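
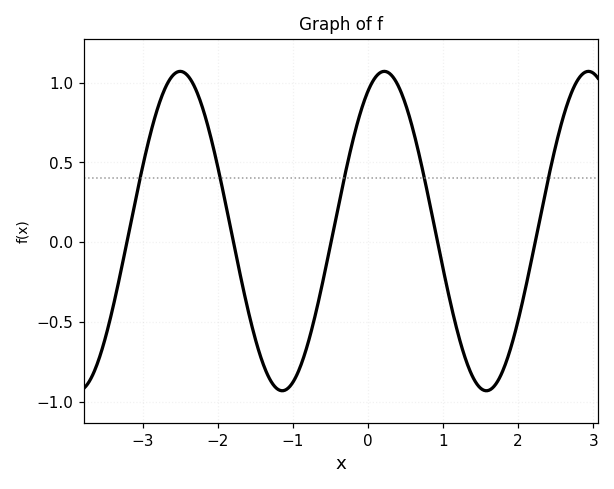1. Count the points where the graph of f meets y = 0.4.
5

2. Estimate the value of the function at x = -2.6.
1.05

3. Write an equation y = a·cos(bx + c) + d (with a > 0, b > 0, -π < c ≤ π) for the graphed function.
y = 1cos(2.3x - 0.5) + 0.07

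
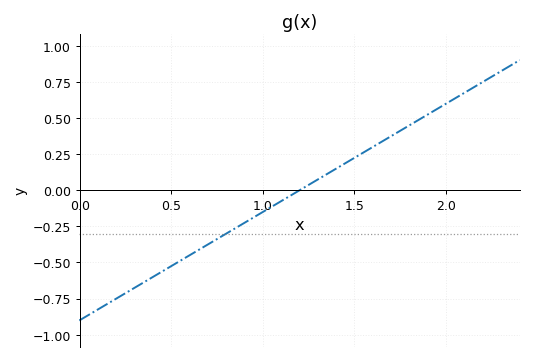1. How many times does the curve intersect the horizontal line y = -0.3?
1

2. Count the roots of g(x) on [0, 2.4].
1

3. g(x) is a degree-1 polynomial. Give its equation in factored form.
y = 0.75(x - 1.2)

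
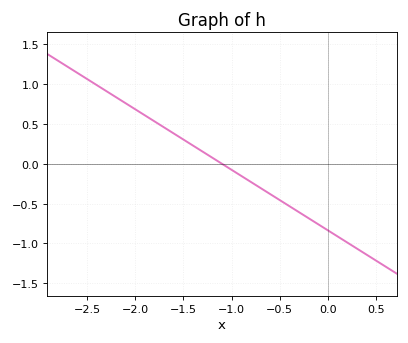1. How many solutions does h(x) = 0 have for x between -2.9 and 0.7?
1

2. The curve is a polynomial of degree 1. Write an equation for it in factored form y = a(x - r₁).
y = -0.76(x + 1.1)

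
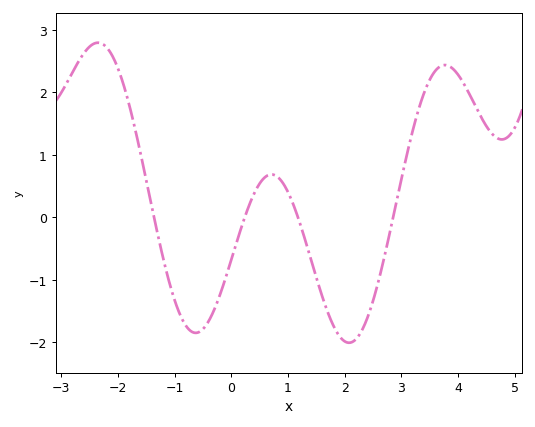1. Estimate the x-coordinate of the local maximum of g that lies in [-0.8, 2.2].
0.8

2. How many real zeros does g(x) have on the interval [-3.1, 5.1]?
4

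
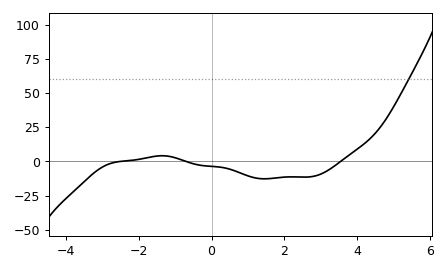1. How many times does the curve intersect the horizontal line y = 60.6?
1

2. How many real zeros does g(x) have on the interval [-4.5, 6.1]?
3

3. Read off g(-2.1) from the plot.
2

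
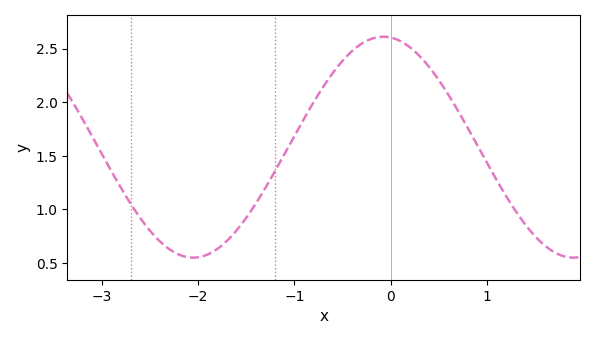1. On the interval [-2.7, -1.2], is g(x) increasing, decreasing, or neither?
neither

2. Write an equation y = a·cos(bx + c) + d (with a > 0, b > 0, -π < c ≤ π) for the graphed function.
y = 1.03cos(1.6x + 0.12) + 1.58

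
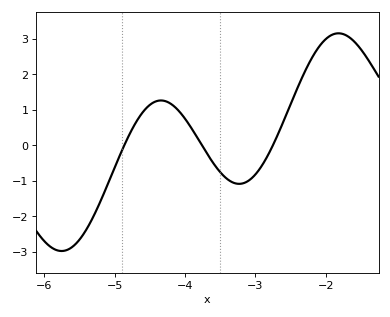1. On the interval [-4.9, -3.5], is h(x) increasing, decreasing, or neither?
neither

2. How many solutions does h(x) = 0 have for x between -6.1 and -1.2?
3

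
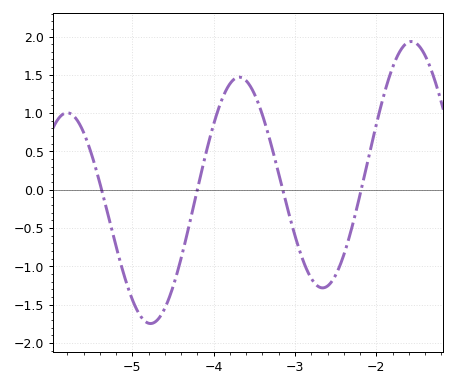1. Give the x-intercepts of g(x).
-5.38, -4.2, -3.15, -2.19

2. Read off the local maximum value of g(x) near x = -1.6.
1.93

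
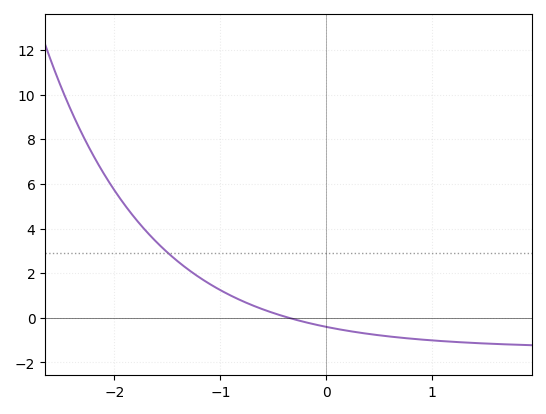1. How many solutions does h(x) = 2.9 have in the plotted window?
1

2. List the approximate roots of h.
-0.356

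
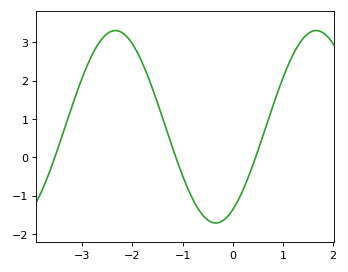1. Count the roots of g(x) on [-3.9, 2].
3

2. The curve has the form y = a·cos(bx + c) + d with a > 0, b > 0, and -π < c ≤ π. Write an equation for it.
y = 2.51cos(1.57x - 2.61) + 0.8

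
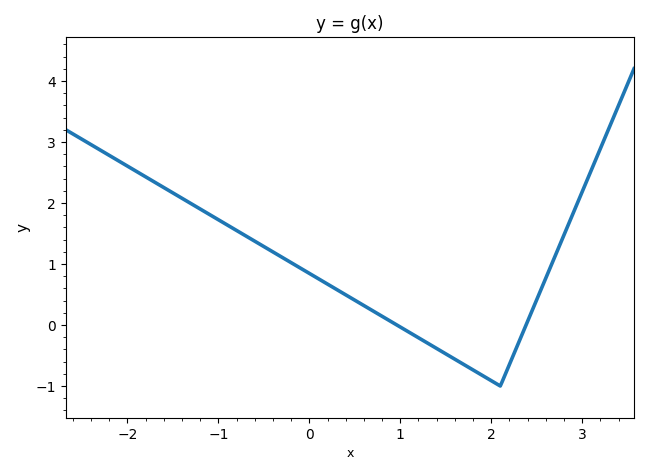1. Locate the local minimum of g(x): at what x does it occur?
2.1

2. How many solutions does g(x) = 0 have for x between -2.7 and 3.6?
2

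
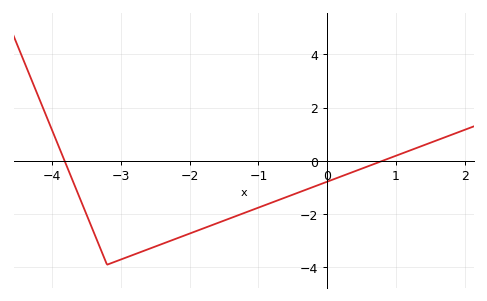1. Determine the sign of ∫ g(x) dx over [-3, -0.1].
negative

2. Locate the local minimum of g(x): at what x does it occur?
-3.2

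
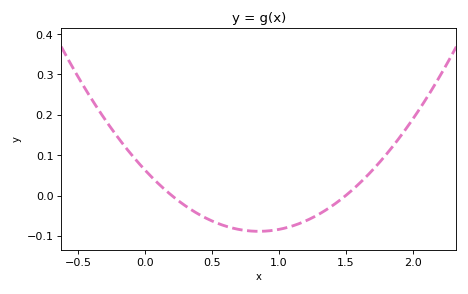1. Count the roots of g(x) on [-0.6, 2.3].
2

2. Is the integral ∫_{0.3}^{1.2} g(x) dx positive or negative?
negative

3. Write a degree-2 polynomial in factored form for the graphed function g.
y = 0.21(x - 0.2)(x - 1.5)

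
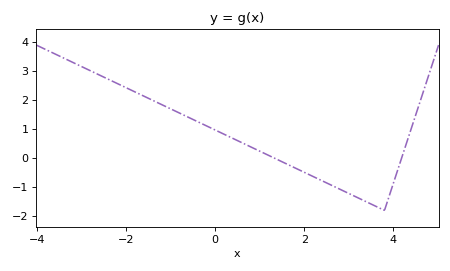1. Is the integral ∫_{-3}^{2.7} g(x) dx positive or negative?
positive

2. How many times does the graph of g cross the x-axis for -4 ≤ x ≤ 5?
2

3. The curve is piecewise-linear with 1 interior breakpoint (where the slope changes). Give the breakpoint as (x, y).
(3.8, -1.8)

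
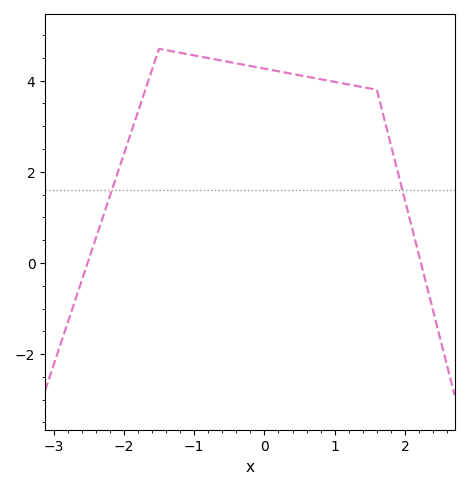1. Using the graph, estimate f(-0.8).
4.5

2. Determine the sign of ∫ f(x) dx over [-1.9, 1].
positive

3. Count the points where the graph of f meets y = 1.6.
2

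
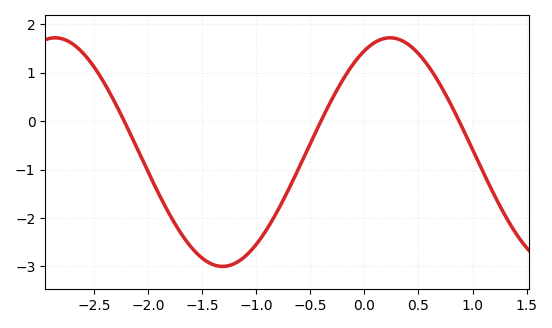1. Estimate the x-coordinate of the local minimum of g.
-1.31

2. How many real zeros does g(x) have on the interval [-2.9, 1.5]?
3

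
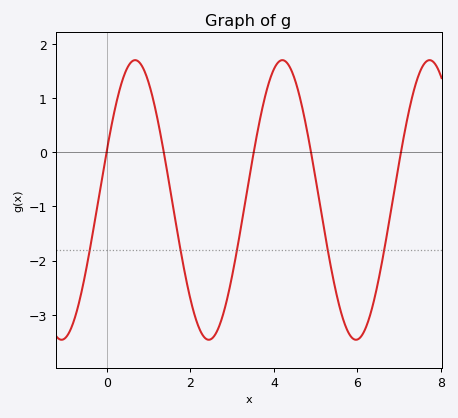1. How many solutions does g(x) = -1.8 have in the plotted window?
5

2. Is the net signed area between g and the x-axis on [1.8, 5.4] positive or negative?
negative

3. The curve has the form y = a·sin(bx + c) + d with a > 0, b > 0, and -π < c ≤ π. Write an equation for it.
y = 2.58sin(1.78x + 0.37) - 0.88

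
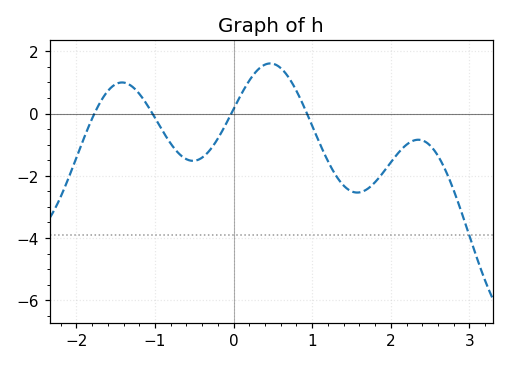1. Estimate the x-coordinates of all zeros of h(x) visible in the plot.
-1.77, -1.03, -0.029, 0.933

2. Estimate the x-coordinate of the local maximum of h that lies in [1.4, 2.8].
2.35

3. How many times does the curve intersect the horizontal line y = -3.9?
1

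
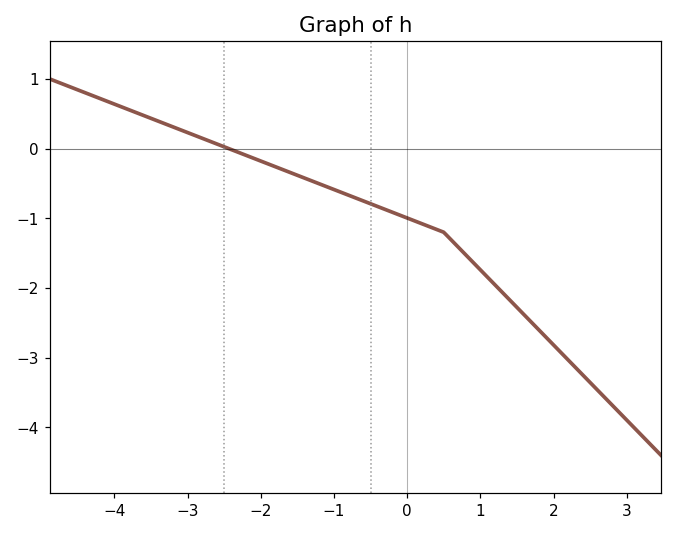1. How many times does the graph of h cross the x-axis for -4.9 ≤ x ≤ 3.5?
1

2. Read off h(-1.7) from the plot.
-0.301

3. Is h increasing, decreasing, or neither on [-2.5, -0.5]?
decreasing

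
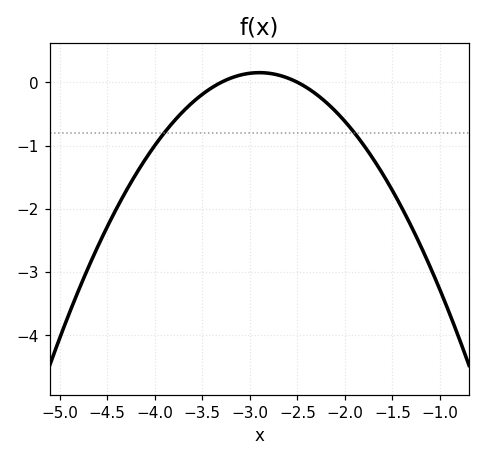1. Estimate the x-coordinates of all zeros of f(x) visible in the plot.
-3.3, -2.5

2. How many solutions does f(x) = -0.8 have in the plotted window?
2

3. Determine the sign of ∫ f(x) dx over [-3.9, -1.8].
negative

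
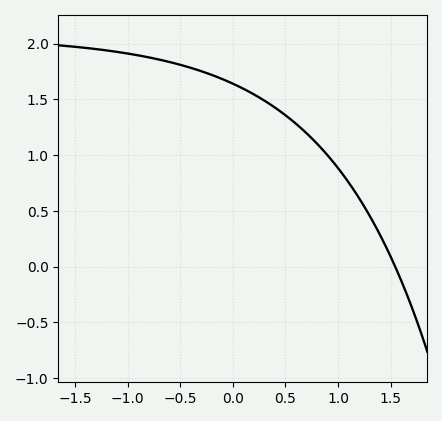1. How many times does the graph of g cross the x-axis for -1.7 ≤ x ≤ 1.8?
1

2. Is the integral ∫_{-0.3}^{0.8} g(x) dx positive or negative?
positive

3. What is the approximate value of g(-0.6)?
1.85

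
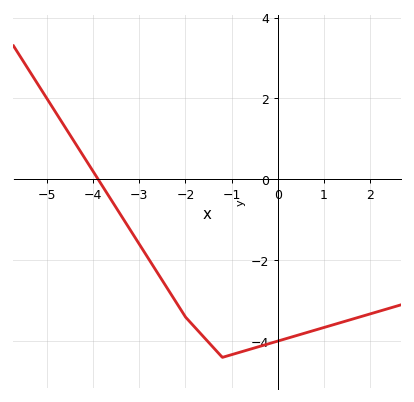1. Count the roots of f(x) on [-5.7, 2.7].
1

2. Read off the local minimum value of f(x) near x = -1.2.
-4.4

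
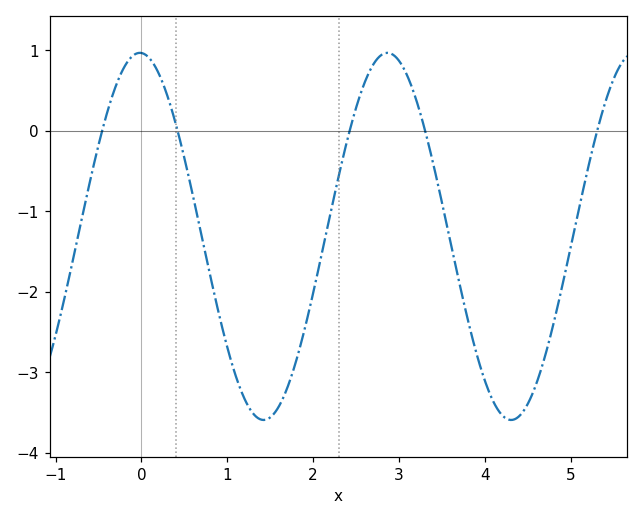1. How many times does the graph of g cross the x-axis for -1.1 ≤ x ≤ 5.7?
5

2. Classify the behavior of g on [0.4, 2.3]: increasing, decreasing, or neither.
neither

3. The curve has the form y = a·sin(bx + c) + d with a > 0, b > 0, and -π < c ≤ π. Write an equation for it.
y = 2.28sin(2.18x + 1.61) - 1.31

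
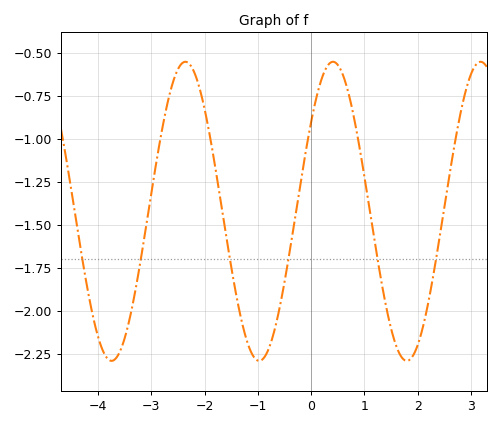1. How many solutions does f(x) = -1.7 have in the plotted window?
6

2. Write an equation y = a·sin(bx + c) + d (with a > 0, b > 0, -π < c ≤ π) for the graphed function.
y = 0.87sin(2.27x + 0.642) - 1.42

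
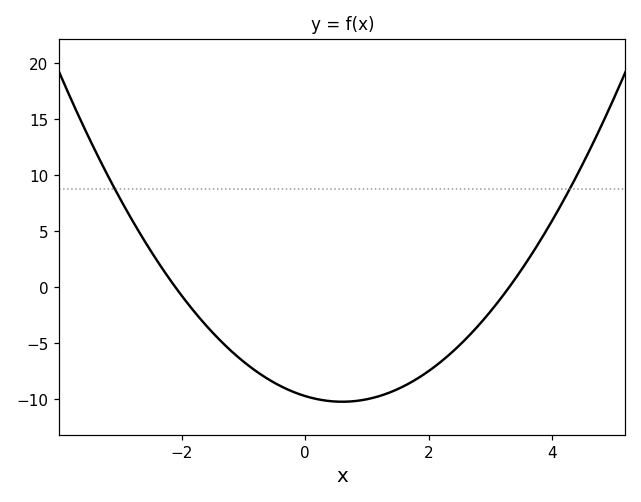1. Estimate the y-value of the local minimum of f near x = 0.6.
-10.2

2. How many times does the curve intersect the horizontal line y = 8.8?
2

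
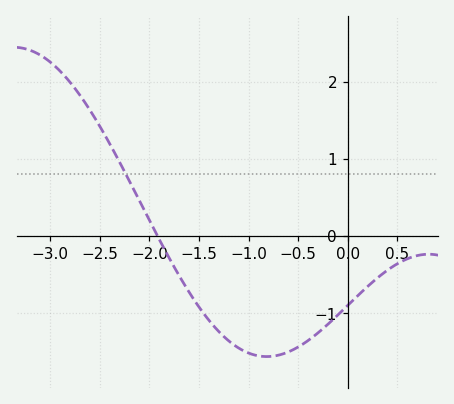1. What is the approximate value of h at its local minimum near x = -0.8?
-1.56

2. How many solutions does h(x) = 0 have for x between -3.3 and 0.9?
1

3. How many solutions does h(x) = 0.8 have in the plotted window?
1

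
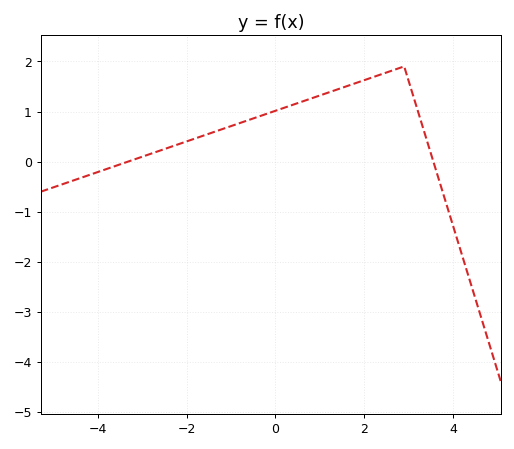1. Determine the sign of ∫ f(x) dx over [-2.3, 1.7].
positive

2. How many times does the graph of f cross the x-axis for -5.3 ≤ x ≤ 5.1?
2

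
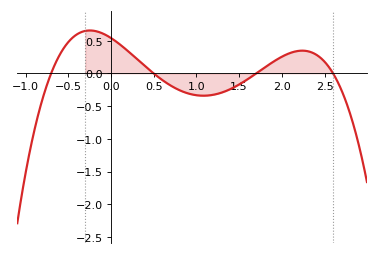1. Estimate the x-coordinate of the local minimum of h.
1.08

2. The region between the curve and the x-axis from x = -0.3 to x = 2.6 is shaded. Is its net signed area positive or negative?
positive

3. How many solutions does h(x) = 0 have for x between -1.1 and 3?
4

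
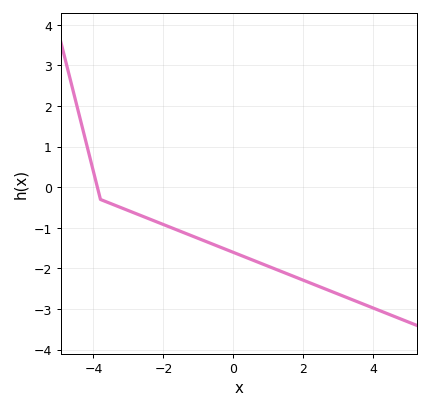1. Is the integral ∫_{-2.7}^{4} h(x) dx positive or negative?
negative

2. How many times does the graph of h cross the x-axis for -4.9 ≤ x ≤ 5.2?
1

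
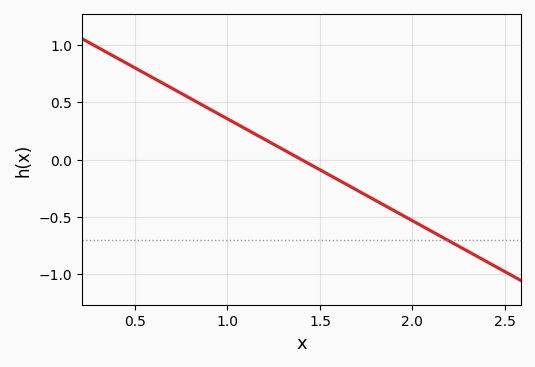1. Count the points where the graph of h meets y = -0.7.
1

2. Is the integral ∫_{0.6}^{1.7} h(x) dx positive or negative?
positive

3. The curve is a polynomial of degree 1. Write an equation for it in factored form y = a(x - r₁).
y = -0.89(x - 1.4)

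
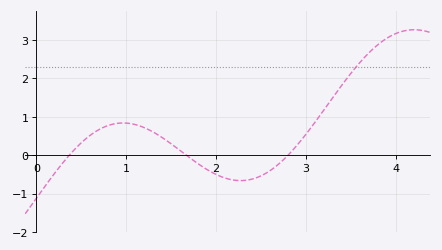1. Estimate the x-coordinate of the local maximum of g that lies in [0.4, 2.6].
1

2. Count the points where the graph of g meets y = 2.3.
1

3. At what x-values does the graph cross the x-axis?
0.4, 1.7, 2.8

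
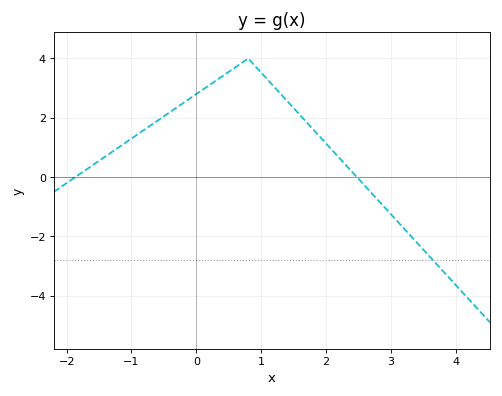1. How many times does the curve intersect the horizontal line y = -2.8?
1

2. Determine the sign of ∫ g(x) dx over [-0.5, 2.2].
positive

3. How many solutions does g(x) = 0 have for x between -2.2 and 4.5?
2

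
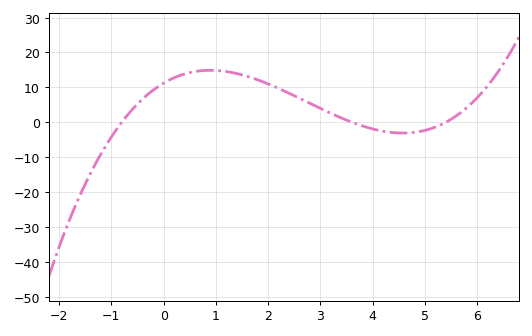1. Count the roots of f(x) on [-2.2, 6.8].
3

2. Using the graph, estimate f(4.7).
-3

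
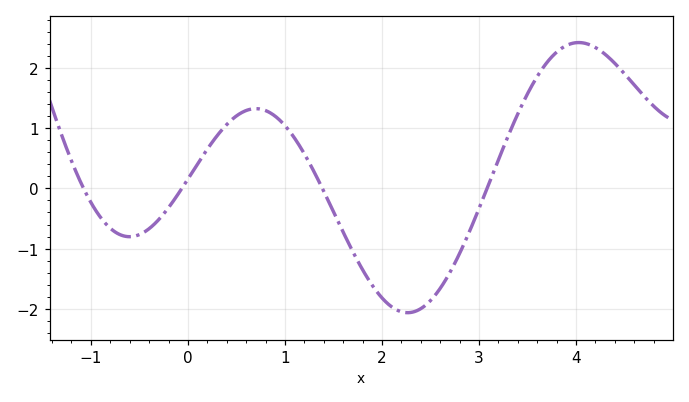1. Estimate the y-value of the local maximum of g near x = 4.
2.42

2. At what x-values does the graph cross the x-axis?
-1.08, -0.062, 1.39, 3.08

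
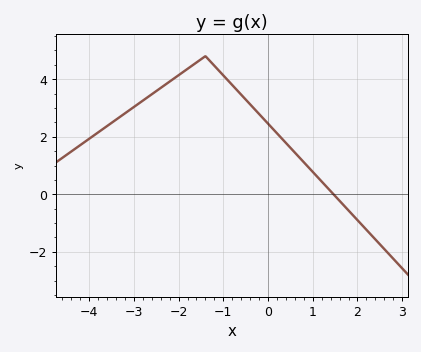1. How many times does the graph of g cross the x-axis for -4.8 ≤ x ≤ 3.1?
1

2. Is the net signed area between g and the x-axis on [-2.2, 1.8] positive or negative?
positive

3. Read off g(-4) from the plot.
1.93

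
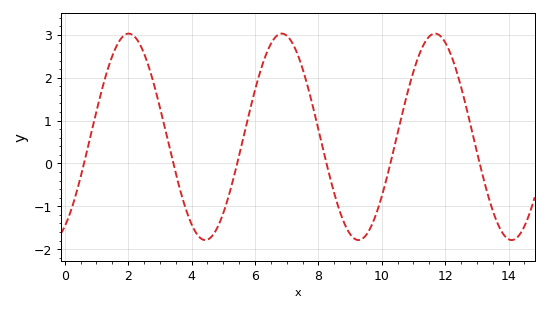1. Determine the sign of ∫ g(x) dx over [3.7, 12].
positive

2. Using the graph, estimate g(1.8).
2.9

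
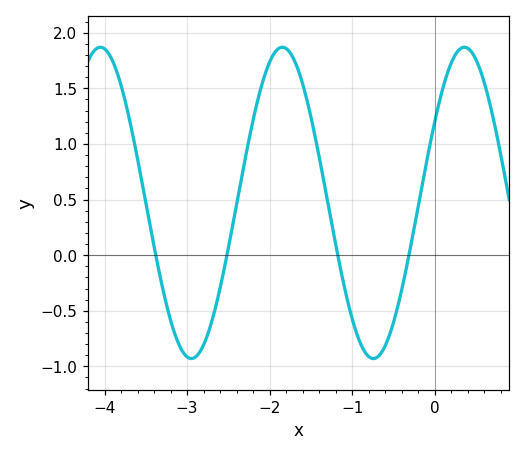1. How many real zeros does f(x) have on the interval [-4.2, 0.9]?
4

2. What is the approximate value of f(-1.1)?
-0.269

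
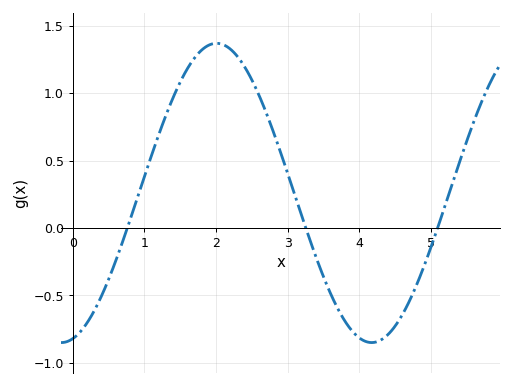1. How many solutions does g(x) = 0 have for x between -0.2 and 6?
3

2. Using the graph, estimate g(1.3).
0.834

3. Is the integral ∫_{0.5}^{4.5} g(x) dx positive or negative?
positive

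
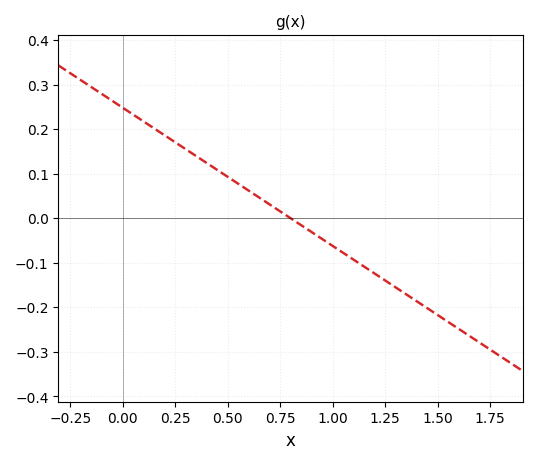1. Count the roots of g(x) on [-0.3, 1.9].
1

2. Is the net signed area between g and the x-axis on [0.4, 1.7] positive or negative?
negative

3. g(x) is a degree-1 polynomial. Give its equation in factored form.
y = -0.31(x - 0.8)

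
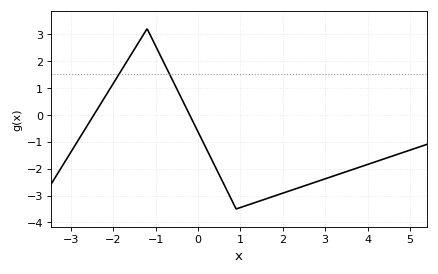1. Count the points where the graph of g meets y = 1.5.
2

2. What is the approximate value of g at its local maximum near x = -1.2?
3.2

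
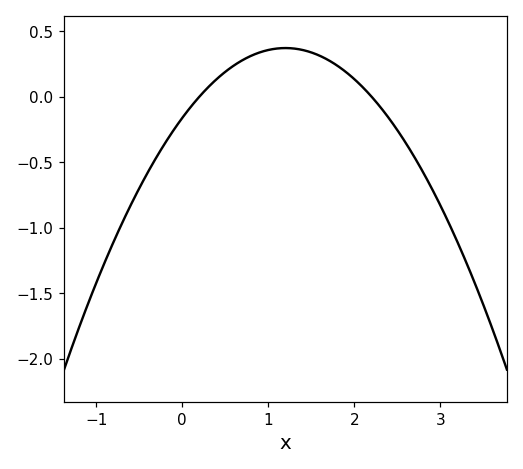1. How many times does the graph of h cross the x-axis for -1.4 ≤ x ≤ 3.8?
2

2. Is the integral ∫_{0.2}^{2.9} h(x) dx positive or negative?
positive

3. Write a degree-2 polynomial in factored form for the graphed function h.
y = -0.37(x - 0.2)(x - 2.2)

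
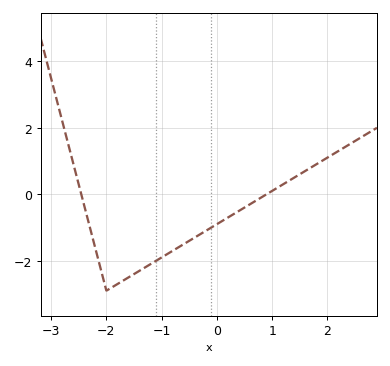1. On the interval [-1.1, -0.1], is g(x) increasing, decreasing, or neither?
increasing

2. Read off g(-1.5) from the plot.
-2.4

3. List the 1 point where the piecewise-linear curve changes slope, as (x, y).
(-2, -2.9)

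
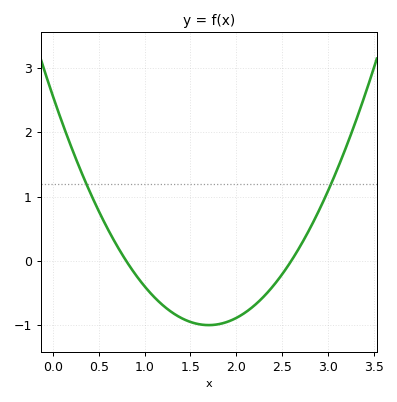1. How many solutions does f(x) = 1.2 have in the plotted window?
2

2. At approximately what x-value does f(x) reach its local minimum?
1.7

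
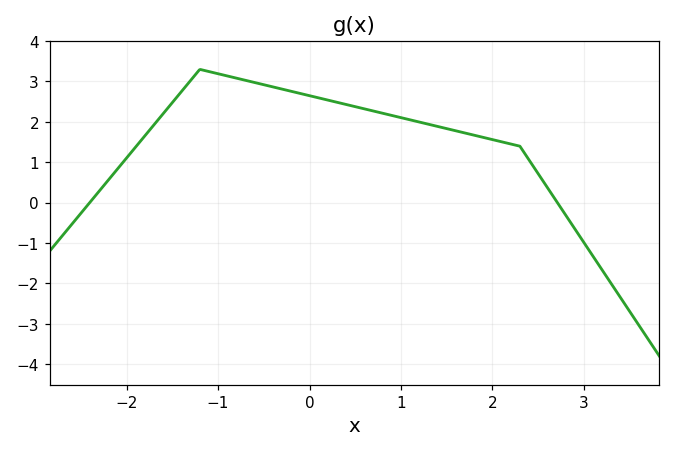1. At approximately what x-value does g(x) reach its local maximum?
-1.2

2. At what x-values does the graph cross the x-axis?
-2.4, 2.7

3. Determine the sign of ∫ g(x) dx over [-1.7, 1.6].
positive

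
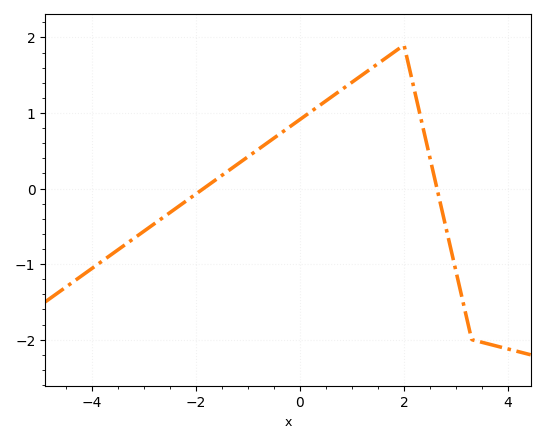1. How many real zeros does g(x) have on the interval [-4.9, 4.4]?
2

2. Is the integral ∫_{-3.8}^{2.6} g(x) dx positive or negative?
positive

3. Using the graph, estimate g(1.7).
1.75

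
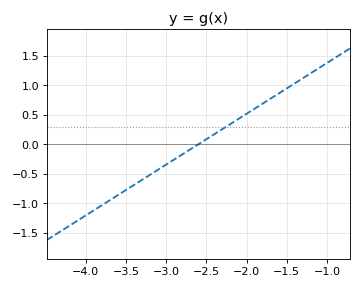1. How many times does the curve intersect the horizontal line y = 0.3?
1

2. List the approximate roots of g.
-2.6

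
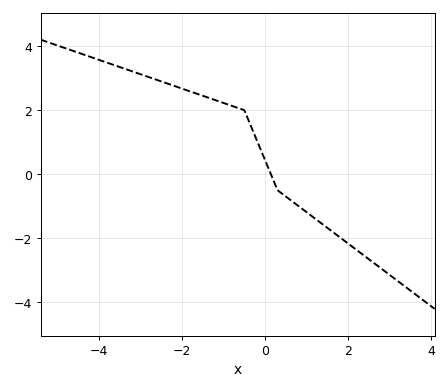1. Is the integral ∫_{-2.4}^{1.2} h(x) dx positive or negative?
positive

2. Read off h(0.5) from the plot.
-0.6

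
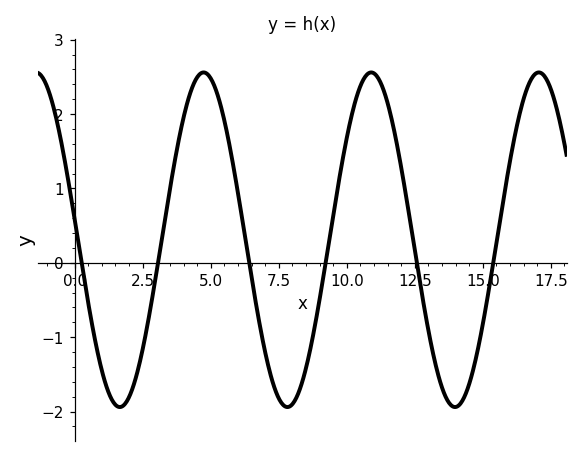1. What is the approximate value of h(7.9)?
-1.9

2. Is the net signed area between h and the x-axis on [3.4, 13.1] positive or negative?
positive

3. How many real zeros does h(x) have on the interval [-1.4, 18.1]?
6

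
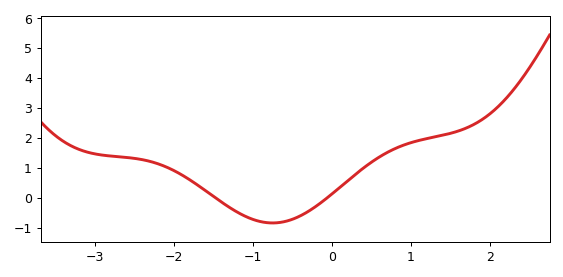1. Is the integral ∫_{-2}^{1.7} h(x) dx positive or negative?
positive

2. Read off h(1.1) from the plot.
1.92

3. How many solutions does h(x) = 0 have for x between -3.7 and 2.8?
2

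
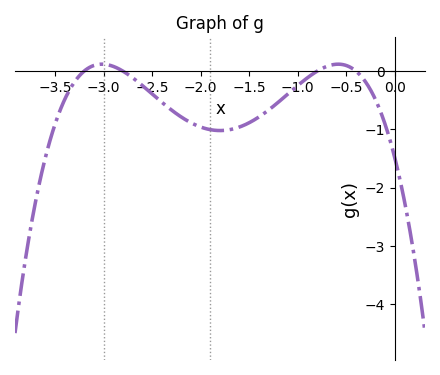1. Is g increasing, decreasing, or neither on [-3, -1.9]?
decreasing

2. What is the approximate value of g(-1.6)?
-1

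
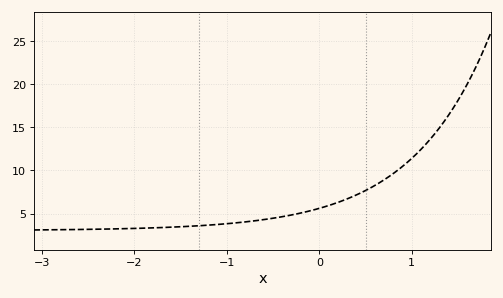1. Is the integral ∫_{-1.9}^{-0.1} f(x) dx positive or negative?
positive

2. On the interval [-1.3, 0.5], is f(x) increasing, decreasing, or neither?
increasing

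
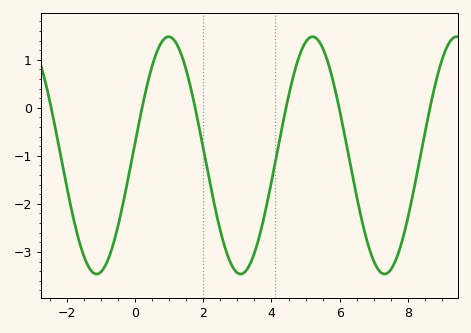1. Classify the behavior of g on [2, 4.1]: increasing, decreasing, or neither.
neither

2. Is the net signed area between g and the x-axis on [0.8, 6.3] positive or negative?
negative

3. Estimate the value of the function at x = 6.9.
-3.01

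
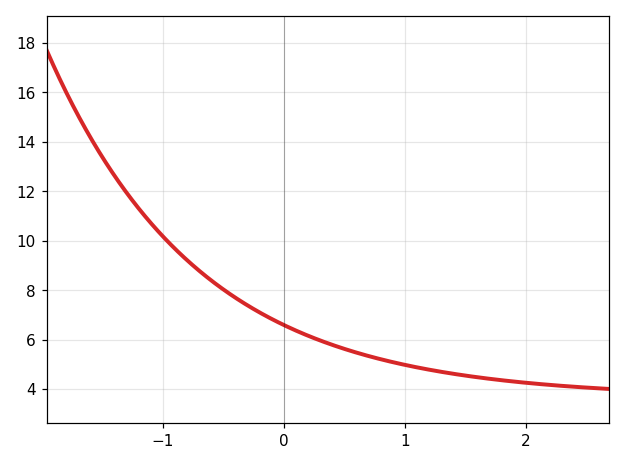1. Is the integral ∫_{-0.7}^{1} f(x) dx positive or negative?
positive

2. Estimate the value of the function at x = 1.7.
4.4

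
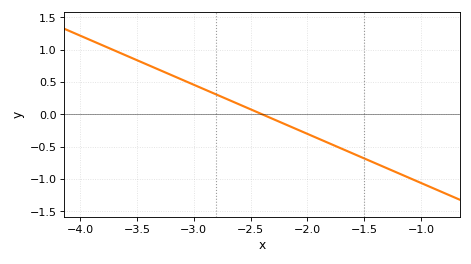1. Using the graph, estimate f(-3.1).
0.55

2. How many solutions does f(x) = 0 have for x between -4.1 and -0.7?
1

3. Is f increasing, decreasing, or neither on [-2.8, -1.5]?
decreasing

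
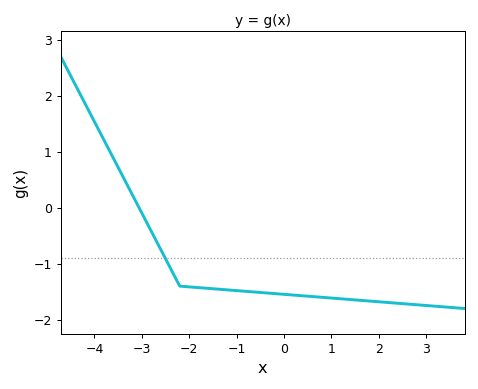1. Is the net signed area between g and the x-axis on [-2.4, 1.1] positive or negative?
negative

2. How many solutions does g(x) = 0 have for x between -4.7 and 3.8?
1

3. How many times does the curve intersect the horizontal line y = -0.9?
1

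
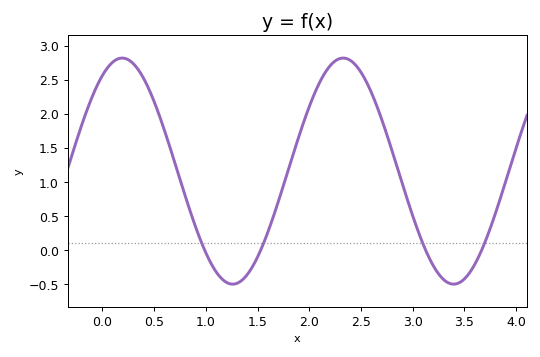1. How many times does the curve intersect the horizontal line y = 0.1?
4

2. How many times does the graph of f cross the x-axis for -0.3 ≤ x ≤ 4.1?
4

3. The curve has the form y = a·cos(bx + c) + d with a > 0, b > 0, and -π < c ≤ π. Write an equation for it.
y = 1.66cos(2.94x - 0.562) + 1.16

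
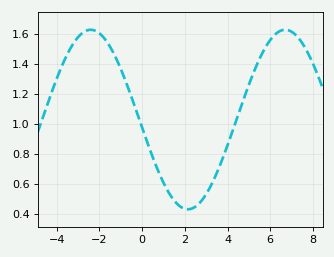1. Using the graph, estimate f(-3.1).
1.56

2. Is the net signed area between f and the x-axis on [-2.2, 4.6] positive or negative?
positive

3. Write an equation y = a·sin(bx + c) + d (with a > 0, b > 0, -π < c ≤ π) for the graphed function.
y = 0.6sin(0.69x - 3.05) + 1.03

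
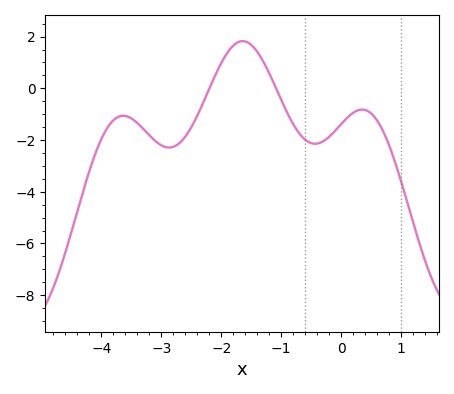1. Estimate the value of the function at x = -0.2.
-1.8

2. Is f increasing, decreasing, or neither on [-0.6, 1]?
neither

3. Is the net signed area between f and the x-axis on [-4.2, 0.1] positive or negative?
negative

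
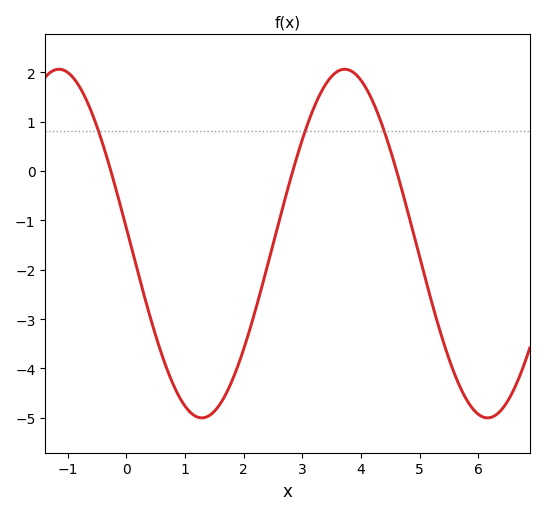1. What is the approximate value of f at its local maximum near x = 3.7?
2.1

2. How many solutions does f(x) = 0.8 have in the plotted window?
3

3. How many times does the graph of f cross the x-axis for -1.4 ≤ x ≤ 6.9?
3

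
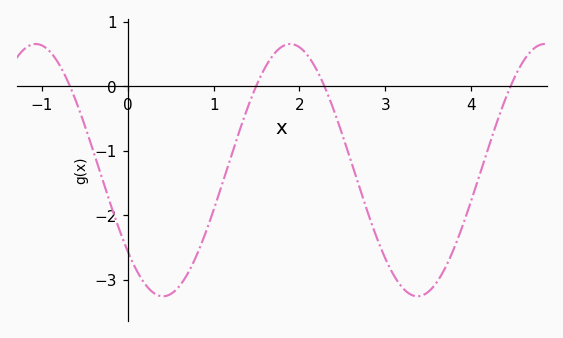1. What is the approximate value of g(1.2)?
-1.1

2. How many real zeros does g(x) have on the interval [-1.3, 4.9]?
4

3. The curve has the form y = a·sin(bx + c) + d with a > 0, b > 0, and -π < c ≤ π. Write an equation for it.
y = 1.96sin(2.12x - 2.44) - 1.3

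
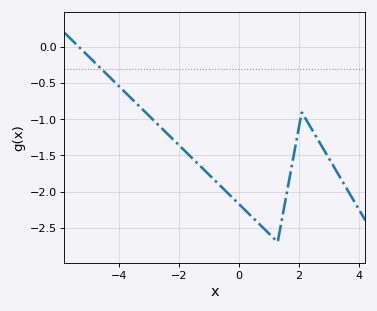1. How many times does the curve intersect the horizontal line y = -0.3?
1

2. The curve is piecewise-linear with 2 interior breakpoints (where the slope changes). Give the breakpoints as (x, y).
(1.3, -2.7); (2.1, -0.9)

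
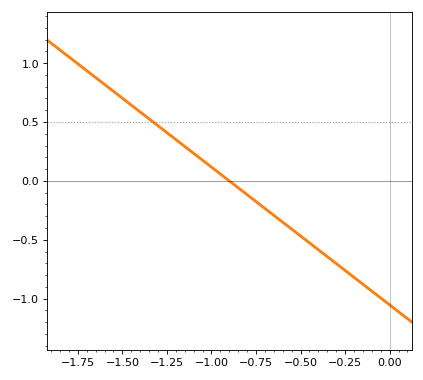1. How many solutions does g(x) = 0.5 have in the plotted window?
1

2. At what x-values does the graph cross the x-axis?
-0.9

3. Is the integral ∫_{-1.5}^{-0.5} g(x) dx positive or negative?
positive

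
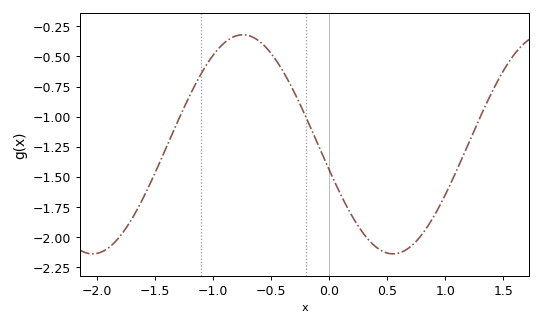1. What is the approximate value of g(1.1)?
-1.45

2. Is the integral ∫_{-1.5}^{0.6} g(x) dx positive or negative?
negative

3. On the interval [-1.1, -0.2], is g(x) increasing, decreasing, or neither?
neither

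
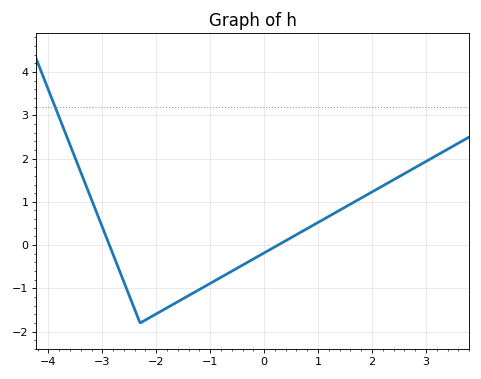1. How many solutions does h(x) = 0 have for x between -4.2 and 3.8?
2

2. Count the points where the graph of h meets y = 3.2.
1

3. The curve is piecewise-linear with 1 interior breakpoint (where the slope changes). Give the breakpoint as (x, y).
(-2.3, -1.8)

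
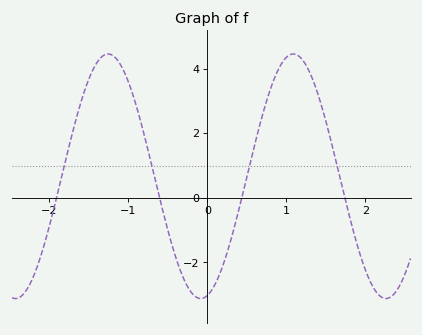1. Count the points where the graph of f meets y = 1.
4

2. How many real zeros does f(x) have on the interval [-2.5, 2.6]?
4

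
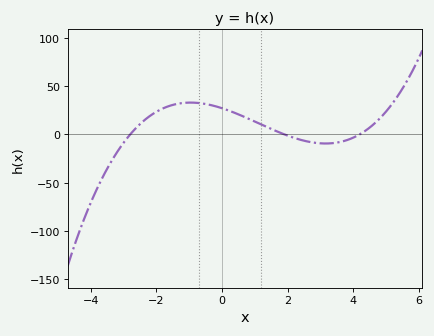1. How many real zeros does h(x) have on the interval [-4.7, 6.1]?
3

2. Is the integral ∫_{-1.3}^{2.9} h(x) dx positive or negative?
positive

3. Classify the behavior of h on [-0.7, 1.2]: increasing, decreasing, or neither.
decreasing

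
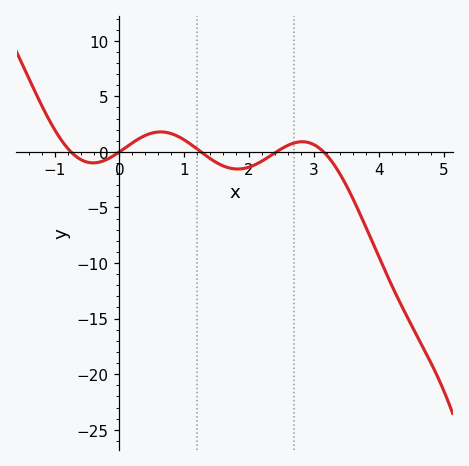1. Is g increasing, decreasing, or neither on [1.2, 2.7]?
neither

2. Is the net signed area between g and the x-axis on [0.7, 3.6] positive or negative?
negative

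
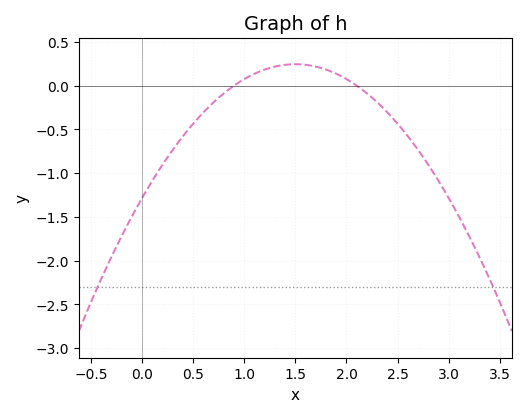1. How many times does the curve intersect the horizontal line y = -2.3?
2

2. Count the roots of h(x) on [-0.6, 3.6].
2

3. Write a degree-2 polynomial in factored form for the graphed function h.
y = -0.68(x - 0.9)(x - 2.1)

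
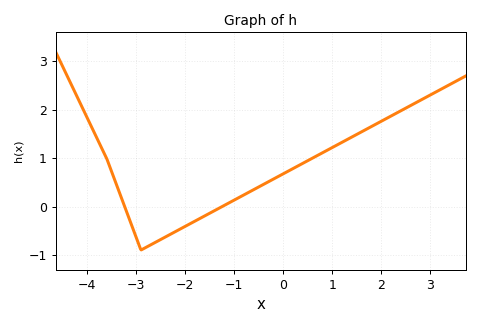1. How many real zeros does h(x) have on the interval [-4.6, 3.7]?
2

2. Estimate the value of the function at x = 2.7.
2.14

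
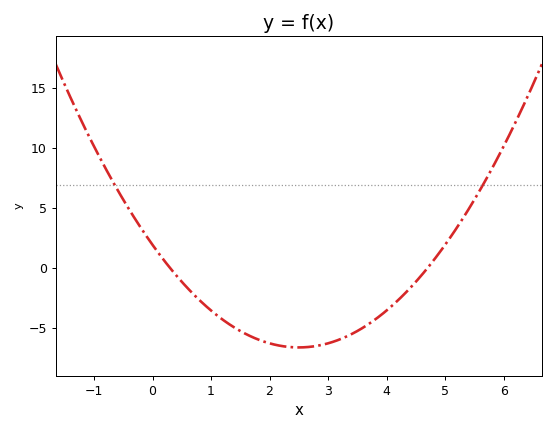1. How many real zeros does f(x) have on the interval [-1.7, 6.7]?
2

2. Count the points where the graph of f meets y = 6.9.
2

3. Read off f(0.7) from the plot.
-2.19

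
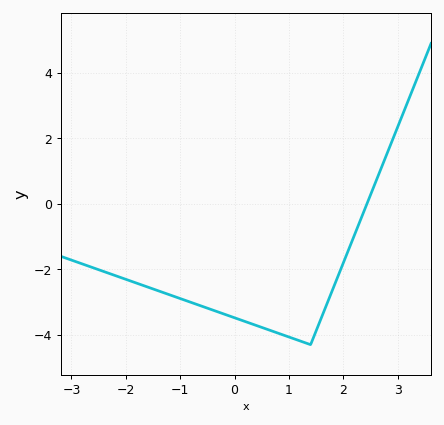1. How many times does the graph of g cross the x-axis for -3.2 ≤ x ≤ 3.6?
1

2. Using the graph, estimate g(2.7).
1.1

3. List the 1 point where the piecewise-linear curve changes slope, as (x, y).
(1.4, -4.3)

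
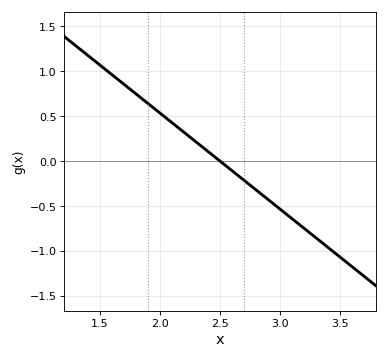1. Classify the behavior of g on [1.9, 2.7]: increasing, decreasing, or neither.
decreasing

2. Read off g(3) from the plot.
-0.55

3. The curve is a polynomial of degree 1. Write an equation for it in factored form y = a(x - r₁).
y = -1.07(x - 2.5)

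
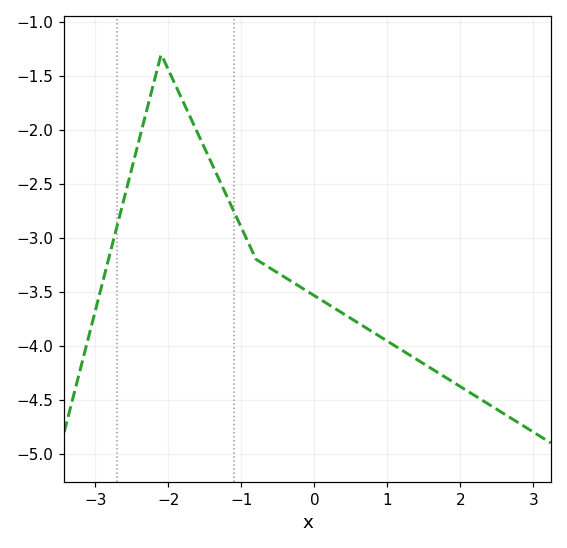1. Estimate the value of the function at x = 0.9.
-3.9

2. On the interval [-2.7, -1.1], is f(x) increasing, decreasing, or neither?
neither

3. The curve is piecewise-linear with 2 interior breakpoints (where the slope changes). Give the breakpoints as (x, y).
(-2.1, -1.3); (-0.8, -3.2)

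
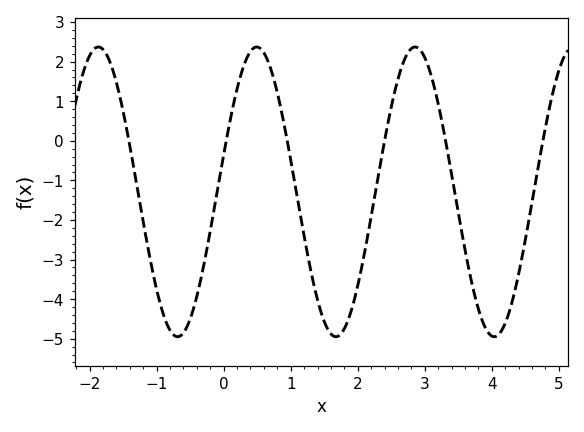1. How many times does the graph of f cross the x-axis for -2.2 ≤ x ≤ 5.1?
6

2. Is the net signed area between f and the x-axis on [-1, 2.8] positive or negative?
negative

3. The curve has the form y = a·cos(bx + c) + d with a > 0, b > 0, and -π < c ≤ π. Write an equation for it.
y = 3.66cos(2.66x - 1.31) - 1.29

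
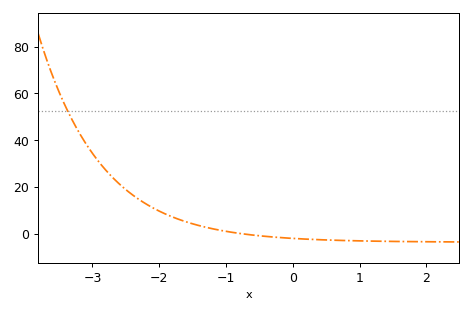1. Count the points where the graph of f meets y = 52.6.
1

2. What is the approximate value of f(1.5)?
-3.35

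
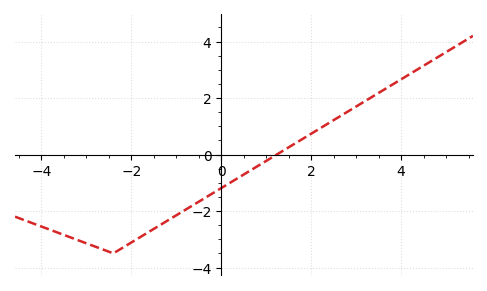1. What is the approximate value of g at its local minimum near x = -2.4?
-3.4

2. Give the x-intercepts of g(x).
1.2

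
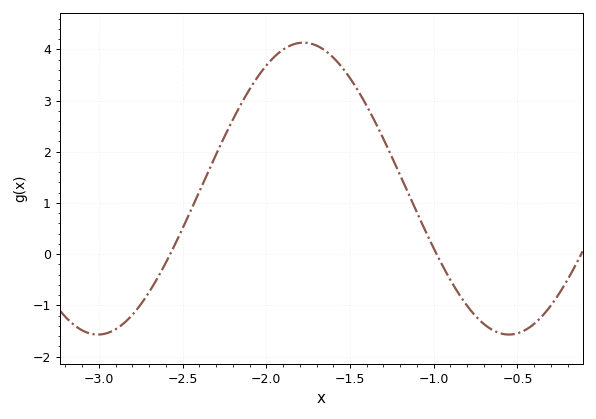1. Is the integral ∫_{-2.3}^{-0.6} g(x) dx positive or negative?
positive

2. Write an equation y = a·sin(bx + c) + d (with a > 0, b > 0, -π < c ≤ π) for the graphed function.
y = 2.85sin(2.56x - 0.16) + 1.28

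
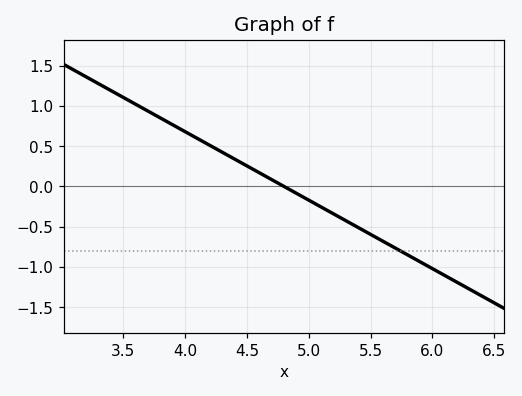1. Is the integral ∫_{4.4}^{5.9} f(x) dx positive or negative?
negative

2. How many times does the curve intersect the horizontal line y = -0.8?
1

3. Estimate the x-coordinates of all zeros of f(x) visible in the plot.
4.8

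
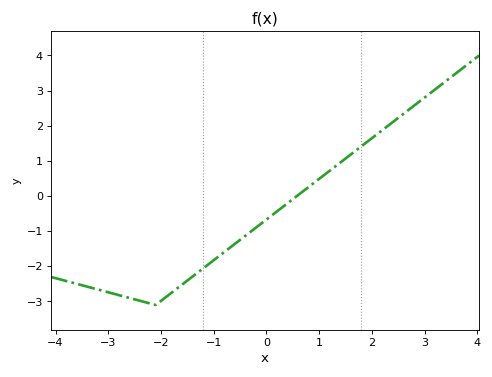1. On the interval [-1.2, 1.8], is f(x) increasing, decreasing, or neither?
increasing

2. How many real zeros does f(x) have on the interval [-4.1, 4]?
1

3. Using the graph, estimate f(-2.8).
-2.8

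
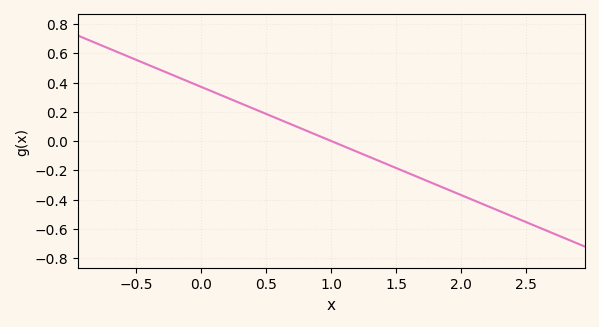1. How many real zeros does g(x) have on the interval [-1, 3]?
1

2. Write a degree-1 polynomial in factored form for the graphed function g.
y = -0.37(x - 1)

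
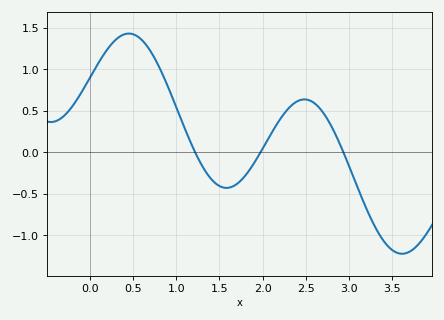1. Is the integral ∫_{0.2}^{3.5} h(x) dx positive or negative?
positive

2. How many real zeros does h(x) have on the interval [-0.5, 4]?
3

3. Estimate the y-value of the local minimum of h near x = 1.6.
-0.45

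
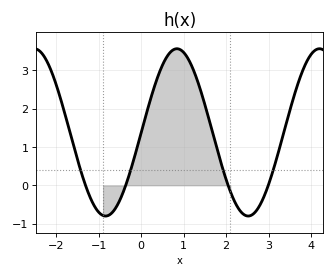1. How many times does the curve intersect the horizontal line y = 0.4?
4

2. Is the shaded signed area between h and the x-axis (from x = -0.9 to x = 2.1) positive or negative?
positive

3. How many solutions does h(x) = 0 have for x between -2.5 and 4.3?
4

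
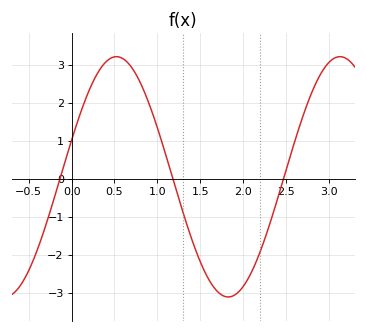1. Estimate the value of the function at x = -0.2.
-0.488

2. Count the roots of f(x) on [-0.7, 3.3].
3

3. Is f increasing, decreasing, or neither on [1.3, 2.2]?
neither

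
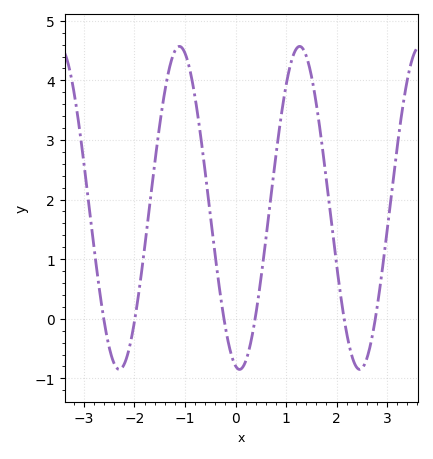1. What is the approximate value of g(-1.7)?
1.9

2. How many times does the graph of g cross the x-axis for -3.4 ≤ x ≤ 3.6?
6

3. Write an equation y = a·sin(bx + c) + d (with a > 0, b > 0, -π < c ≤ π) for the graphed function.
y = 2.71sin(2.6x - 1.8) + 1.86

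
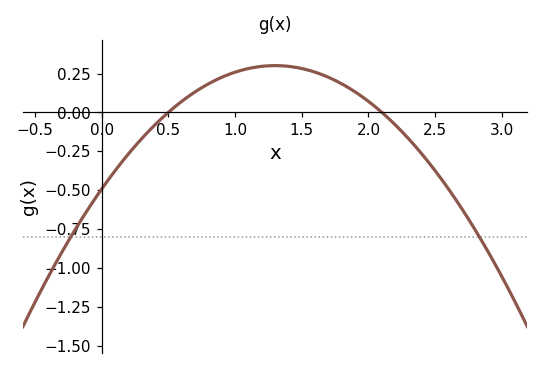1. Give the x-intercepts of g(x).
0.5, 2.1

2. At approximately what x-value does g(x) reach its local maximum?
1.3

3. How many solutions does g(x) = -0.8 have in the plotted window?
2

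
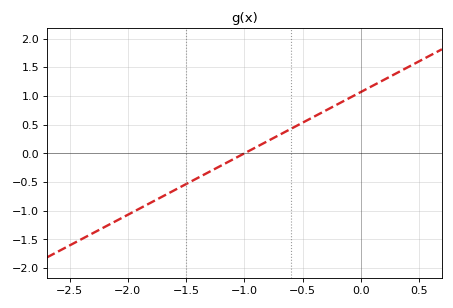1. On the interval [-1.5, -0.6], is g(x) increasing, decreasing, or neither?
increasing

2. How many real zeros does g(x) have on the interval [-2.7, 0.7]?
1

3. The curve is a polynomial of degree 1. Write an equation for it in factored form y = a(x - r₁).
y = 1.07(x + 1)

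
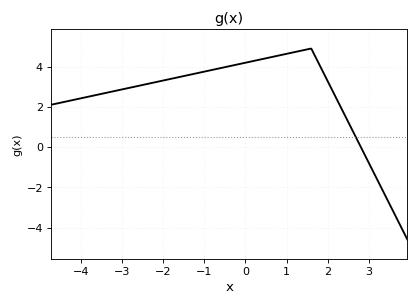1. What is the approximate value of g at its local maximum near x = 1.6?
4.9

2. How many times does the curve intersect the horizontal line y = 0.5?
1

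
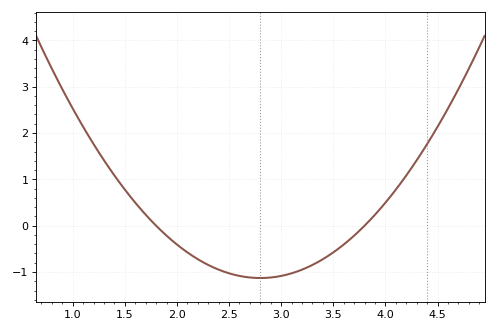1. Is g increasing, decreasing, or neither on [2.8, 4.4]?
increasing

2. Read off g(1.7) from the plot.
0.2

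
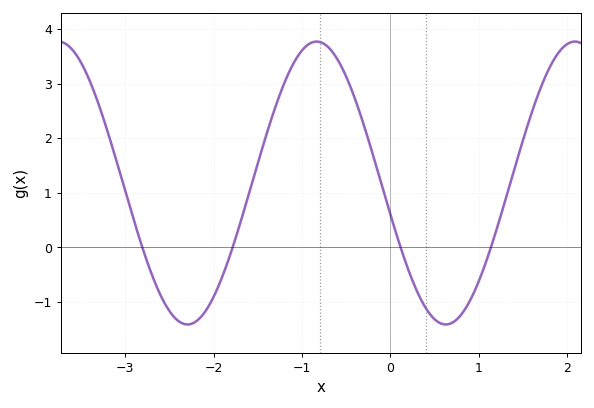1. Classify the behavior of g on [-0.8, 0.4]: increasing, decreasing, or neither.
decreasing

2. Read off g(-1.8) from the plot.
-0.079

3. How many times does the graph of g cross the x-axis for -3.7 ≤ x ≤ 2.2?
4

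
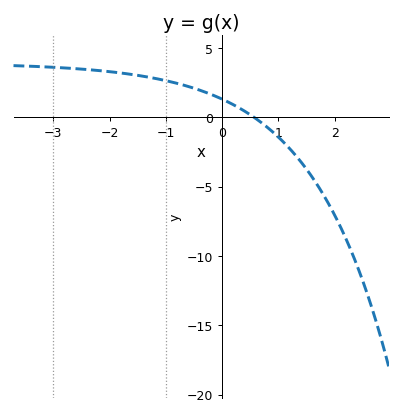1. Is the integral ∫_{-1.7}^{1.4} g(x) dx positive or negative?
positive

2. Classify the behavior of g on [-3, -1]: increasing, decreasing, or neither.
decreasing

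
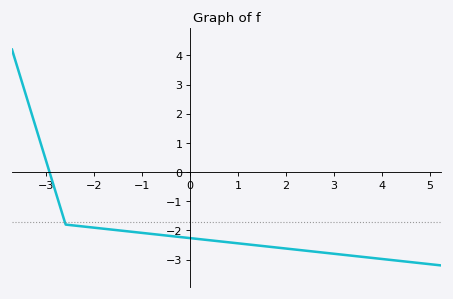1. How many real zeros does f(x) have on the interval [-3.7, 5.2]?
1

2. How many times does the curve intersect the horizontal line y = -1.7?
1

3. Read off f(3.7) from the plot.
-2.92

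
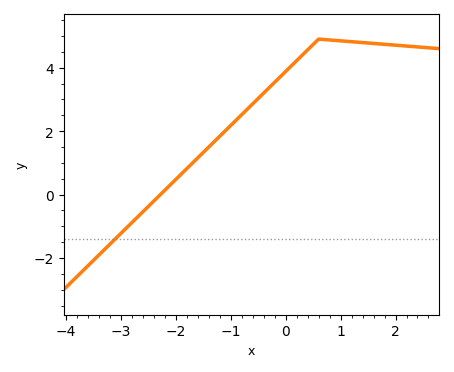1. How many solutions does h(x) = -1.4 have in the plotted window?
1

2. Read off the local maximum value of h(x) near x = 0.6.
4.9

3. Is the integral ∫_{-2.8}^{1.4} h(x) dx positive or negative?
positive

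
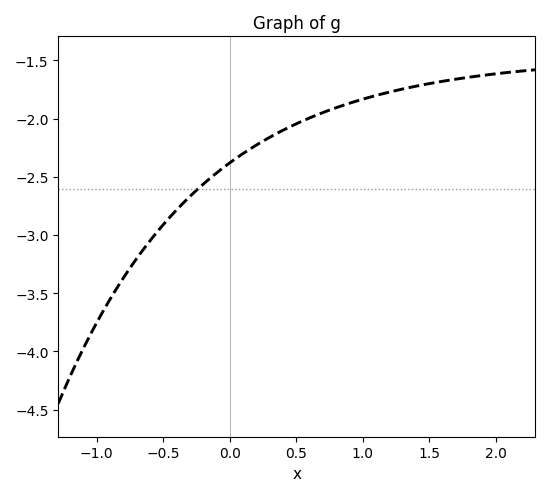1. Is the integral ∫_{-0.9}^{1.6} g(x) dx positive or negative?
negative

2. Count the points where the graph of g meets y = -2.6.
1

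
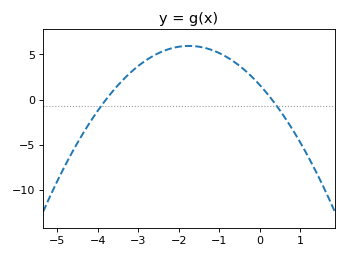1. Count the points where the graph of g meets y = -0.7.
2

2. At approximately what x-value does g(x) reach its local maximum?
-1.8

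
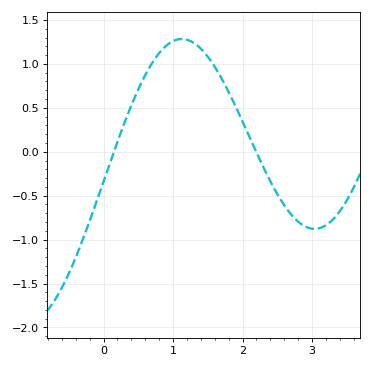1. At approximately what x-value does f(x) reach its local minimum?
3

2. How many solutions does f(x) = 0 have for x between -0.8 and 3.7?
2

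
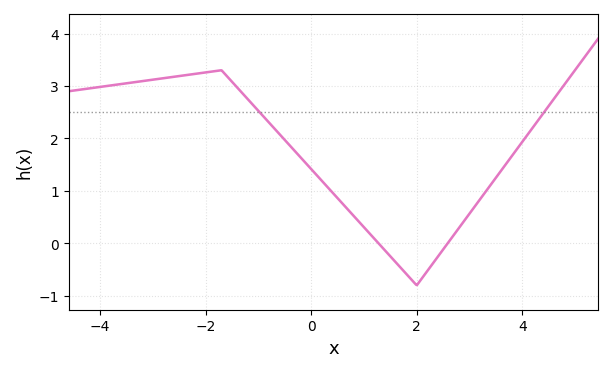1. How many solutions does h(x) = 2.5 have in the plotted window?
2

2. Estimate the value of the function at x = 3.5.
1.3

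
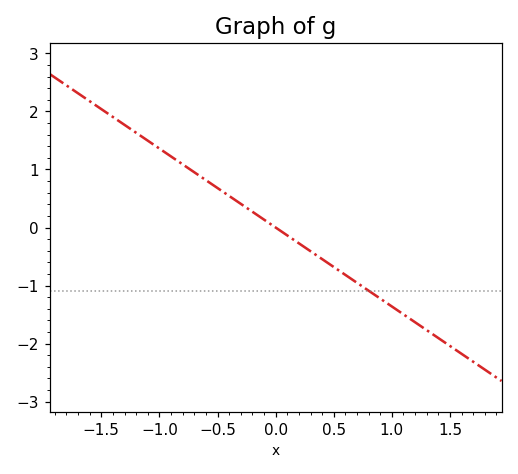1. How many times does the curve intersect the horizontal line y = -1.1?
1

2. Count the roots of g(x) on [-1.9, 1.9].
1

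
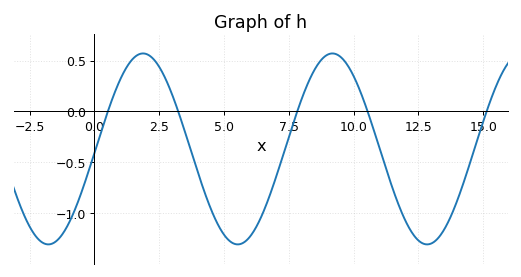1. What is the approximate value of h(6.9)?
-0.727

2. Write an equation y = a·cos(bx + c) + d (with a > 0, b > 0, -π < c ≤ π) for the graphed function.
y = 0.94cos(0.86x - 1.61) - 0.37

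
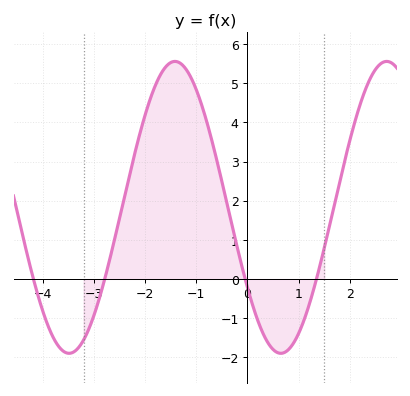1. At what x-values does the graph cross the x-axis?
-4.2, -2.8, 0, 1.3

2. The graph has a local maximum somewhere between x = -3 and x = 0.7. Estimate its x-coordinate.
-1.4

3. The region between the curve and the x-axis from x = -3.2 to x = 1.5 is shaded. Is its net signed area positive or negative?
positive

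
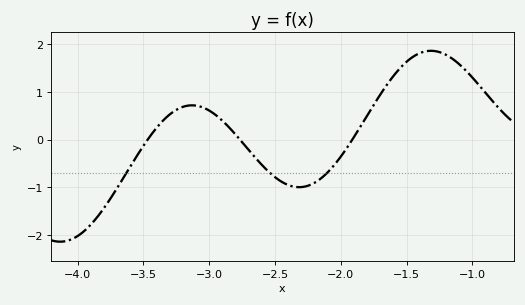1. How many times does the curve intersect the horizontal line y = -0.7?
3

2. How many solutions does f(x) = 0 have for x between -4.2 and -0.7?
3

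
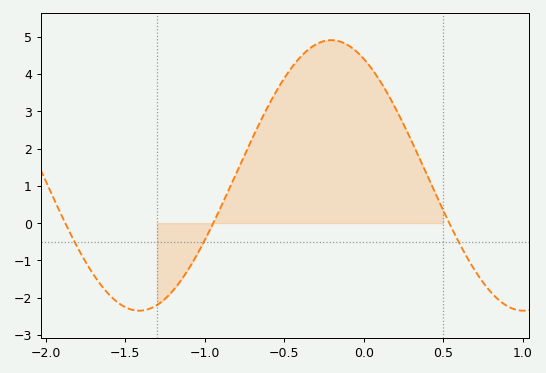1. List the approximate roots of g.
-1.9, -0.95, 0.55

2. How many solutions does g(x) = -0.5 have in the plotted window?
3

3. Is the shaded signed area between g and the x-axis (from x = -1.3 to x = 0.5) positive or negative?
positive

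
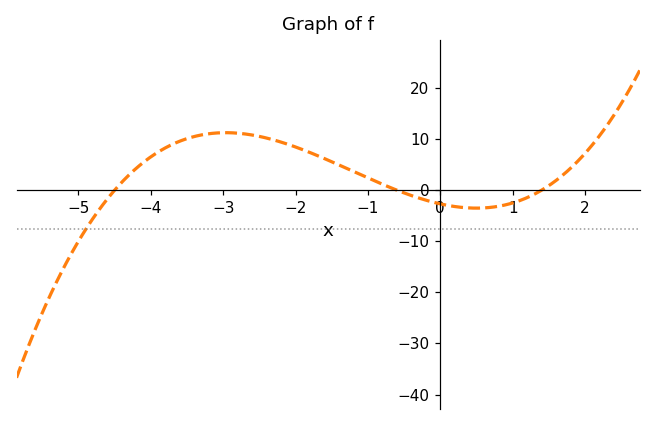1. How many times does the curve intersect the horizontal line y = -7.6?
1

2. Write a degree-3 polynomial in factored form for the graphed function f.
y = 0.71(x + 4.5)(x + 0.6)(x - 1.4)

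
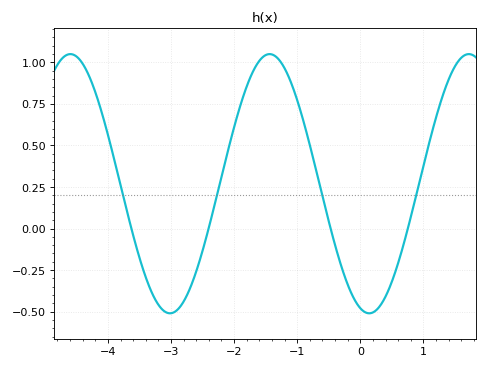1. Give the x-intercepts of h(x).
-3.6, -2.4, -0.5, 0.8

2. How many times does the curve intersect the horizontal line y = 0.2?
4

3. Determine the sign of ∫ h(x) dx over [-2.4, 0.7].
positive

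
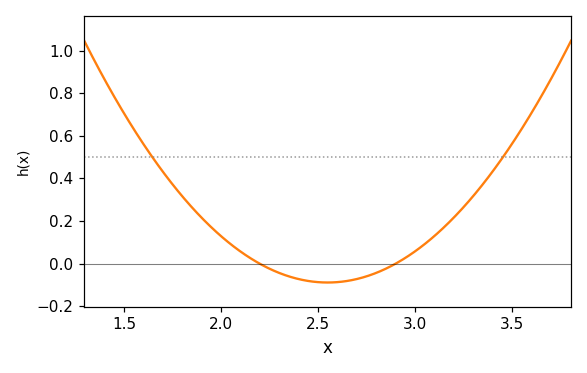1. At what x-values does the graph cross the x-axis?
2.2, 2.9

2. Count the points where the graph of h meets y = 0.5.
2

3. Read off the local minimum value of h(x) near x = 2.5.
-0.08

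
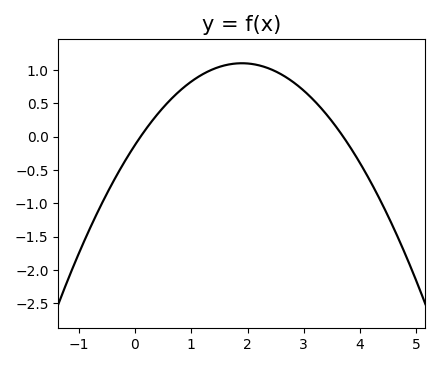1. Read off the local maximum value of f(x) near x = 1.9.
1.1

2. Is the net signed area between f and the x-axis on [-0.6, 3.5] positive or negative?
positive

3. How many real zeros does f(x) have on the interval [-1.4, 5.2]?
2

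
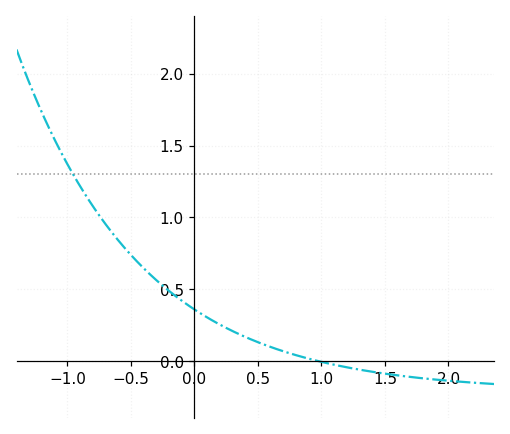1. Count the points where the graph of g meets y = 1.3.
1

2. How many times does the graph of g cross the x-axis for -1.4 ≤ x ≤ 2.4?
1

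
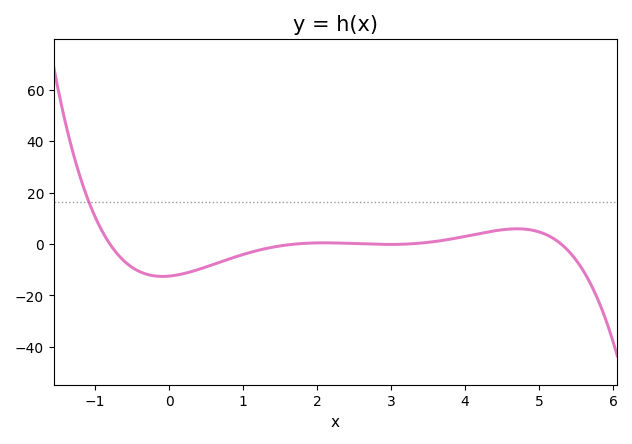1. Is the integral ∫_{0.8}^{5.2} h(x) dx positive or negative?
positive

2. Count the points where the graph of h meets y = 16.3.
1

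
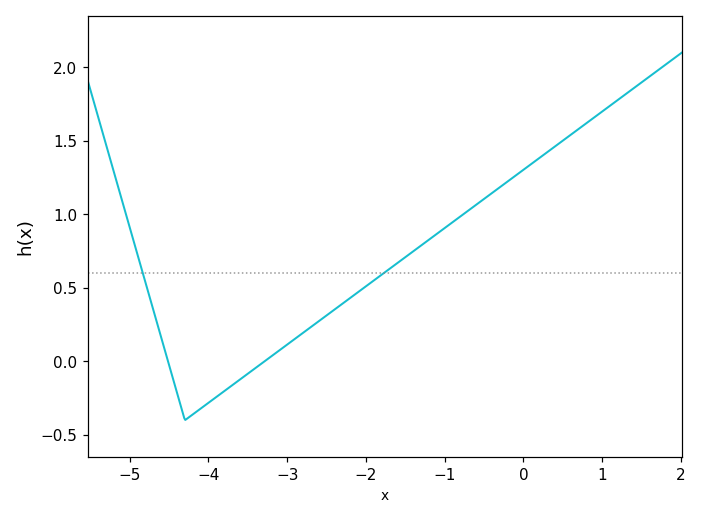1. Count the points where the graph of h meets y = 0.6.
2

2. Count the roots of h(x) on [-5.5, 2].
2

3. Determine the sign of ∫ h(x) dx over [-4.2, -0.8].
positive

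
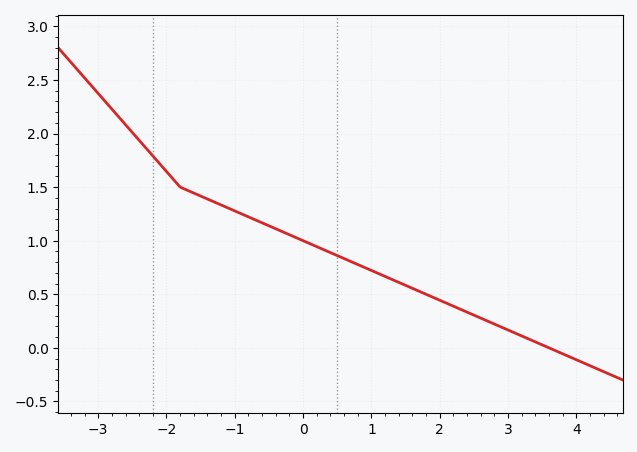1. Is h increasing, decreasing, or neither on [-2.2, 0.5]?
decreasing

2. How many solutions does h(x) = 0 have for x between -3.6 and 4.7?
1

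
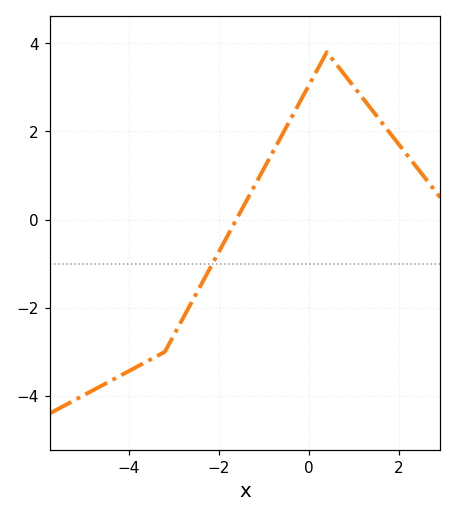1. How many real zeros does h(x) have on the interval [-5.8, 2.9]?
1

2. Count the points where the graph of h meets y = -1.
1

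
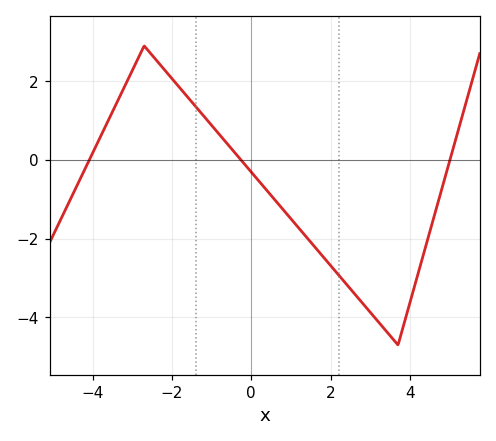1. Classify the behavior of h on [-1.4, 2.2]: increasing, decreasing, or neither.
decreasing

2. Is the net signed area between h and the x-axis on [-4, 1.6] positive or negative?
positive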